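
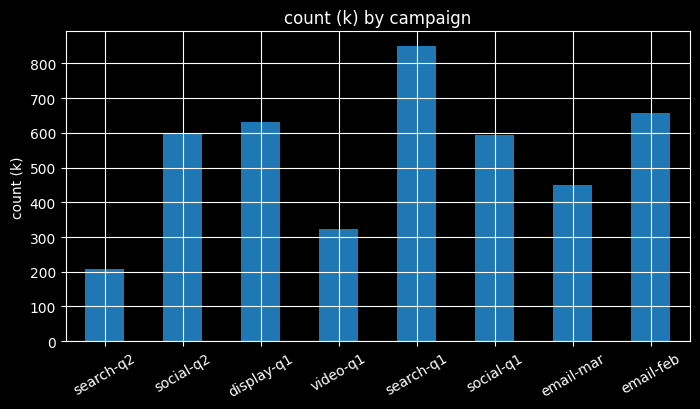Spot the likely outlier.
search-q2 ≈ 200; the rest sit between ≈ 300 and ≈ 800.

search-q2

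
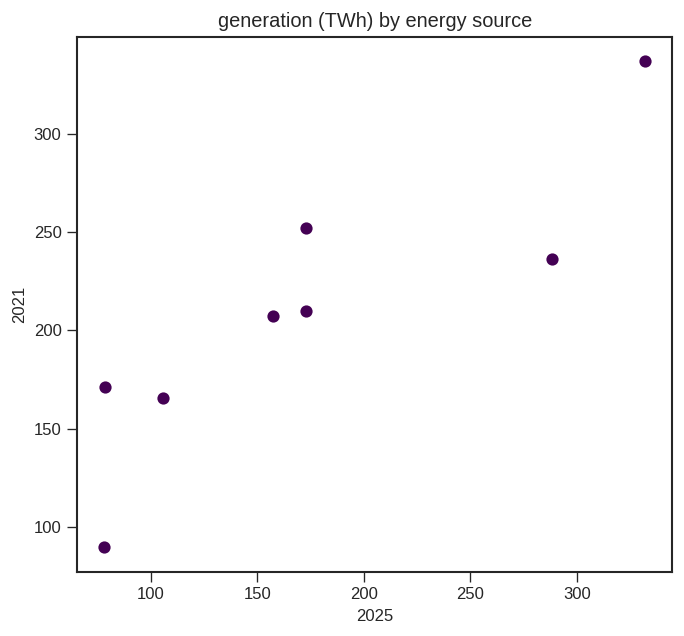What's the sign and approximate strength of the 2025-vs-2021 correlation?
Points are positively correlated; strong (|r| ≈ 0.9).

positive, strong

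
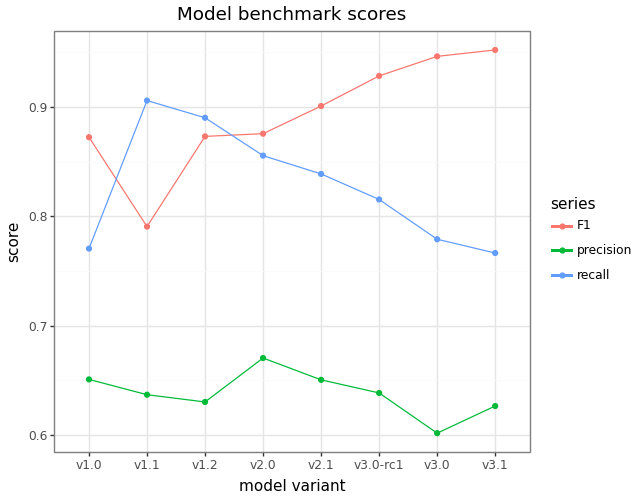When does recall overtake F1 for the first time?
v1.0: recall ≈ 0.75 vs F1 ≈ 0.85 (not yet); v1.1: recall ≈ 0.90 vs F1 ≈ 0.80 (first crossover).

v1.1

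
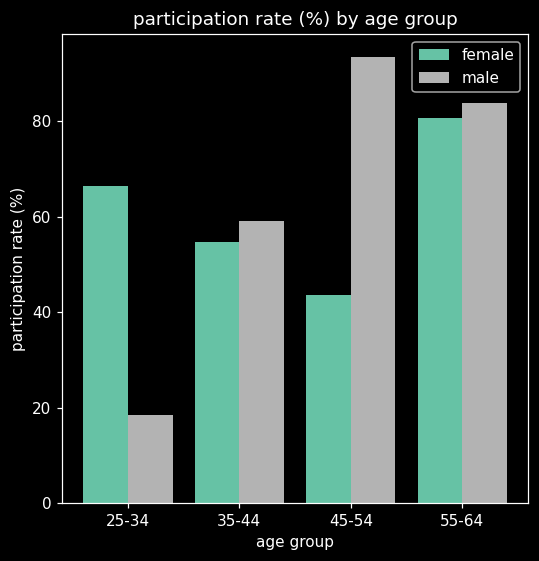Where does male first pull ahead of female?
25-34: male ≈ 20 vs female ≈ 70 (not yet); 35-44: male ≈ 60 vs female ≈ 50 (first crossover).

35-44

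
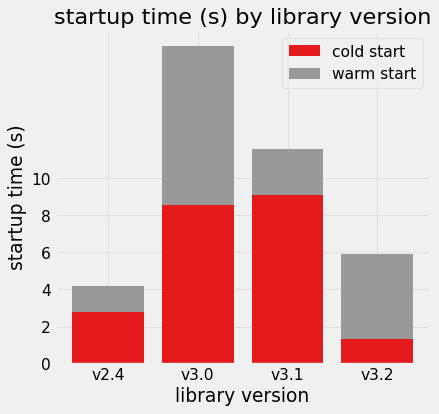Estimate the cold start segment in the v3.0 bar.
cold start top ≈ 8, bottom ≈ 0; segment ≈ 8.

≈ 8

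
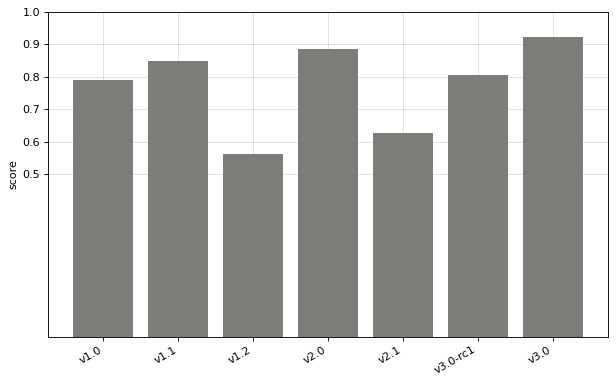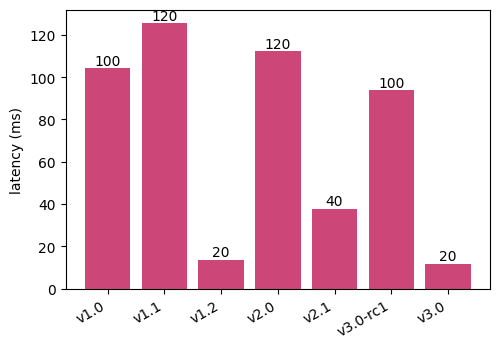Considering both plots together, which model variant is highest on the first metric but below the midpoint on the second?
Chart 2 median latency (ms) ≈ 100; below-median model variants: v1.2, v2.1, v3.0. Among those, v3.0 has the highest score (≈ 0.9).

v3.0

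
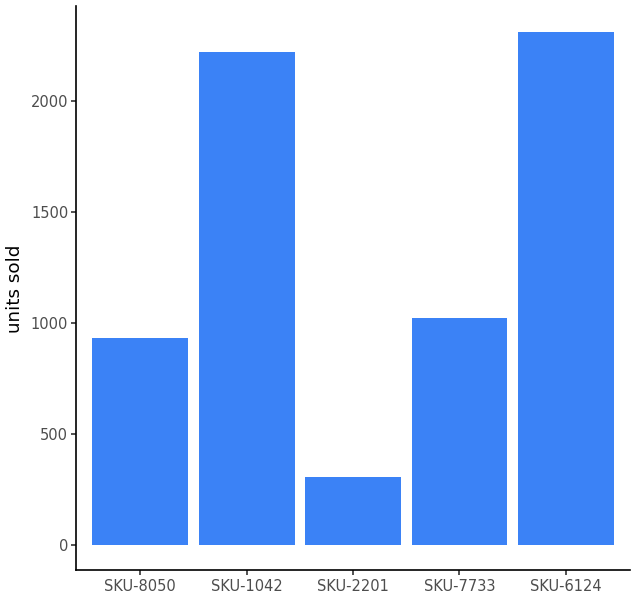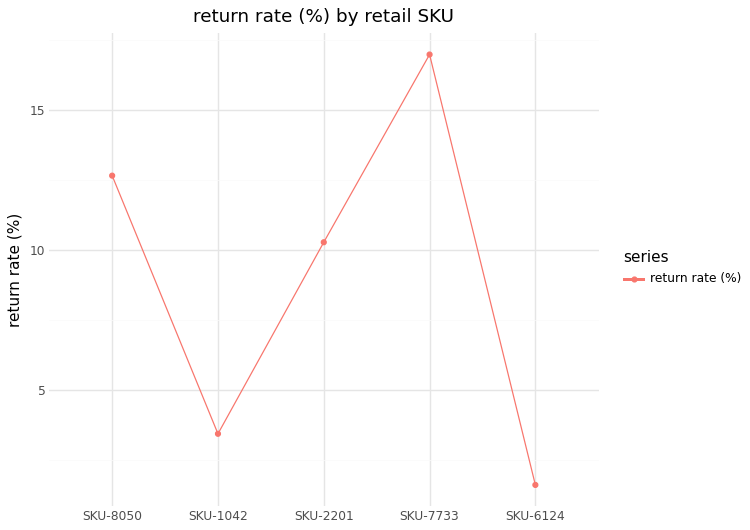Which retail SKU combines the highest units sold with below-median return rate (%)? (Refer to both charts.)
Chart 2 median return rate (%) ≈ 10; below-median retail SKUs: SKU-1042, SKU-6124. Among those, SKU-6124 has the highest units sold (≈ 2500).

SKU-6124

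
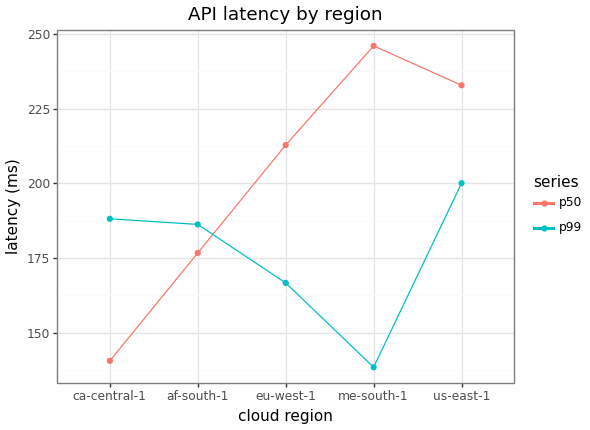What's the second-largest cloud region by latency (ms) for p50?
Top 3 for p50: me-south-1 ≈ 250, us-east-1 ≈ 230, eu-west-1 ≈ 210.

us-east-1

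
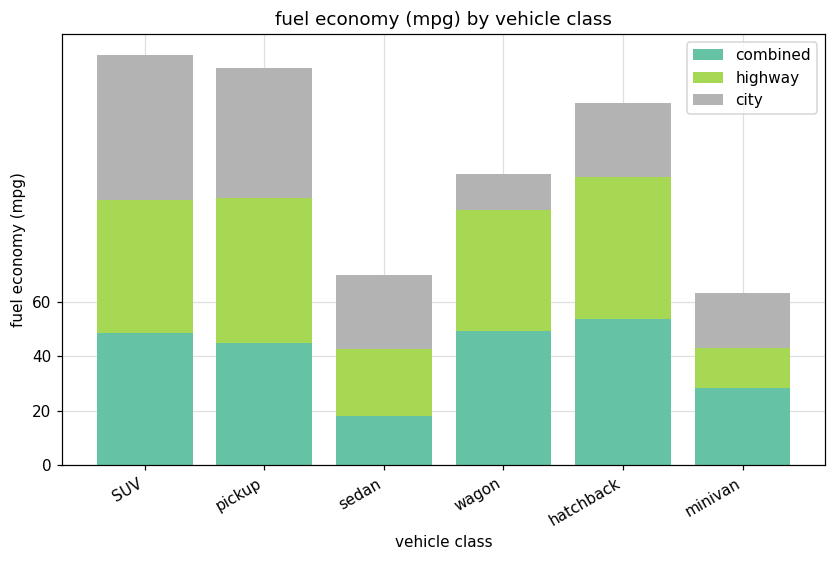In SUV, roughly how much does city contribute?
city top ≈ 160, bottom ≈ 100; segment ≈ 60.

≈ 60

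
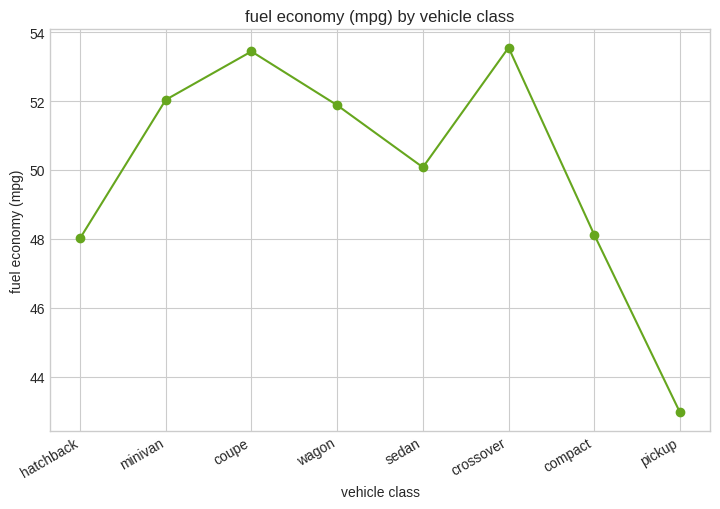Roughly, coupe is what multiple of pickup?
≈ 1.23×

coupe ≈ 53, pickup ≈ 43; 53/43 ≈ 1.23.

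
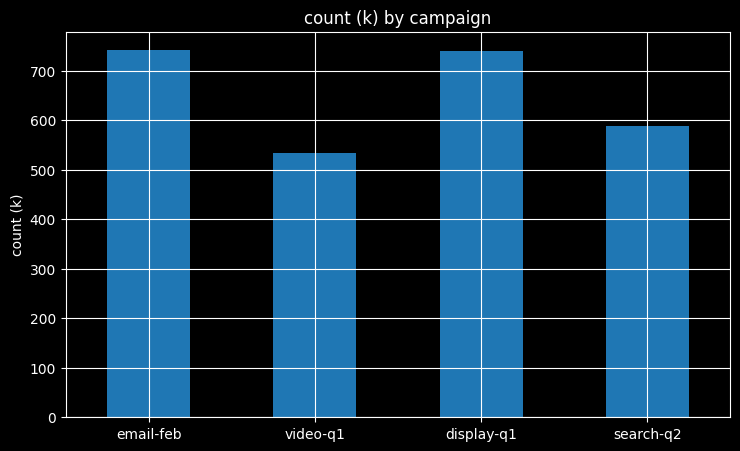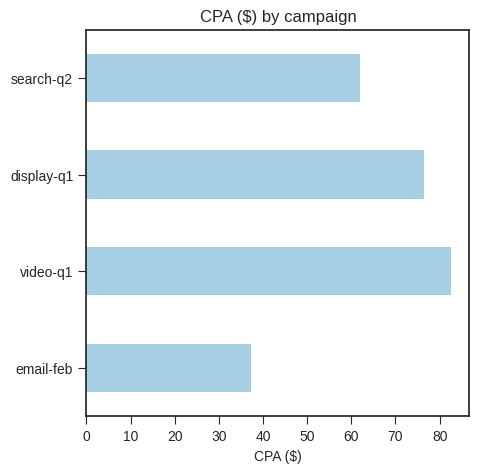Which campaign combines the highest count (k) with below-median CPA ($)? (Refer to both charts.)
email-feb

Chart 2 median CPA ($) ≈ 70; below-median campaigns: email-feb, search-q2. Among those, email-feb has the highest count (k) (≈ 700).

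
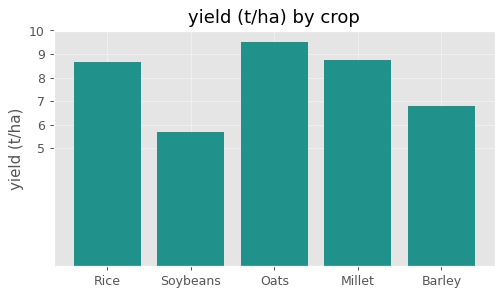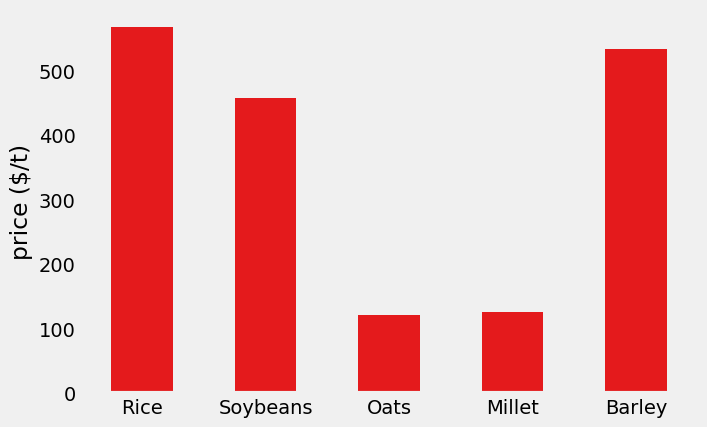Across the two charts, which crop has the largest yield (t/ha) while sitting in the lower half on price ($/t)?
Oats

Chart 2 median price ($/t) ≈ 500; below-median crops: Oats, Millet. Among those, Oats has the highest yield (t/ha) (≈ 10).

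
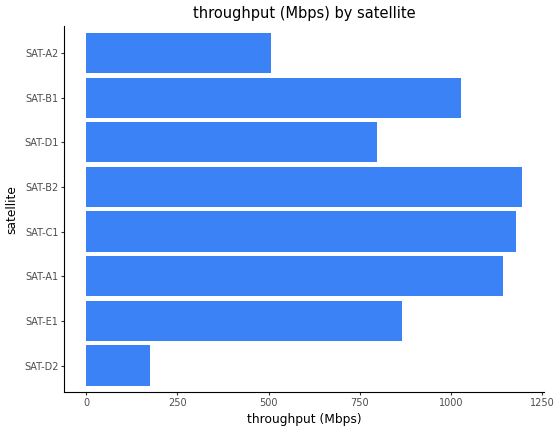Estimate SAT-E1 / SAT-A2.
SAT-E1 ≈ 900, SAT-A2 ≈ 500; 900/500 ≈ 1.8.

≈ 1.8×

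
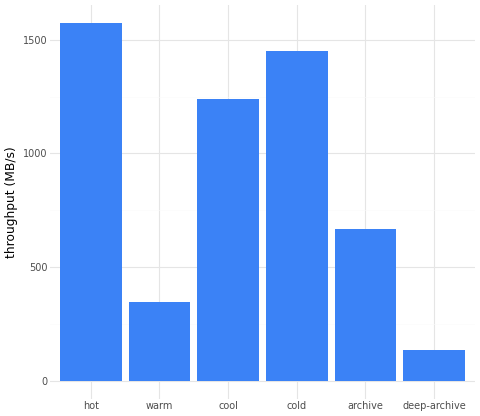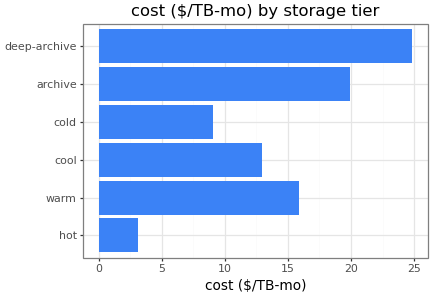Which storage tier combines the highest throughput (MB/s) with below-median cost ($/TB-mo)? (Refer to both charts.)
Chart 2 median cost ($/TB-mo) ≈ 15; below-median storage tiers: hot, cool, cold. Among those, hot has the highest throughput (MB/s) (≈ 1600).

hot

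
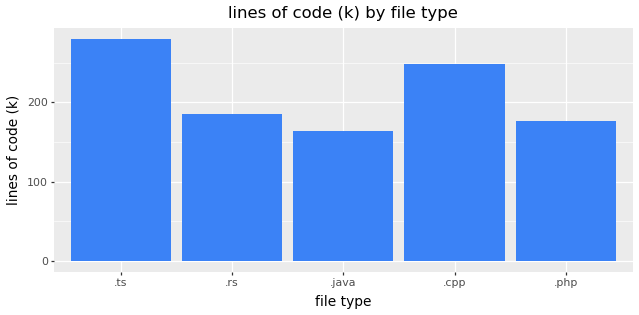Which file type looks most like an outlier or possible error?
.ts ≈ 275; the rest sit between ≈ 175 and ≈ 250.

.ts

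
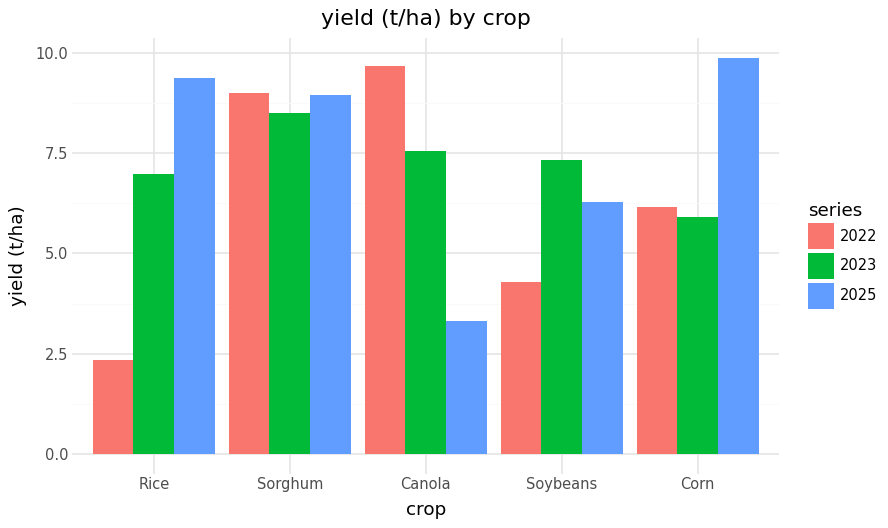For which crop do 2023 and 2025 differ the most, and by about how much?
Canola: 2023 ≈ 8, 2025 ≈ 3 → gap ≈ 5. Next-largest (Corn) is only ≈ 4.

Canola, ≈ 5 t/ha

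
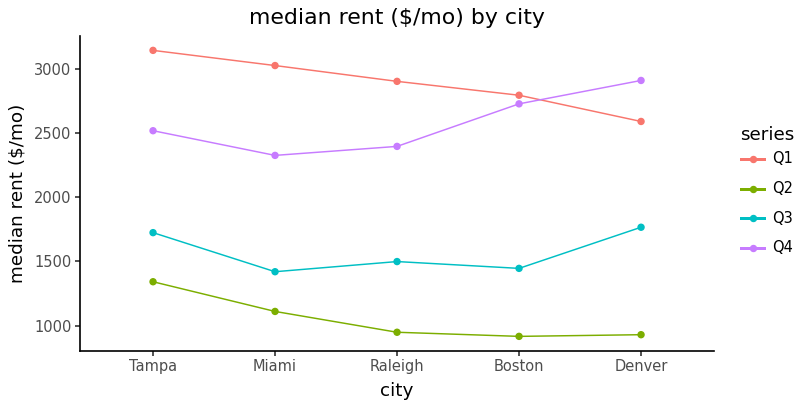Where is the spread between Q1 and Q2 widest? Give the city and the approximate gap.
Raleigh, ≈ 2000 $/mo

Raleigh: Q1 ≈ 3000, Q2 ≈ 1000 → gap ≈ 2000. Next-largest (Miami) is only ≈ 1800.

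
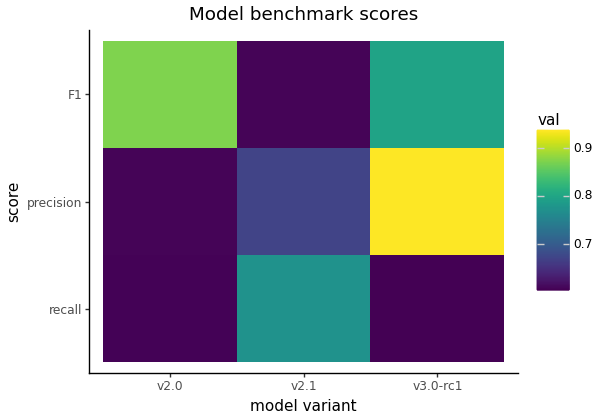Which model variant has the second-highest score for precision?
v2.1

Top 3 for precision: v3.0-rc1 ≈ 0.95, v2.1 ≈ 0.65, v2.0 ≈ 0.60.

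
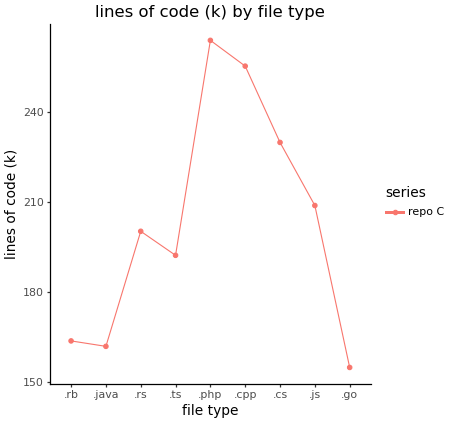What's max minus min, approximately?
Max .php ≈ 260, min .go ≈ 150; range ≈ 110.

≈ 110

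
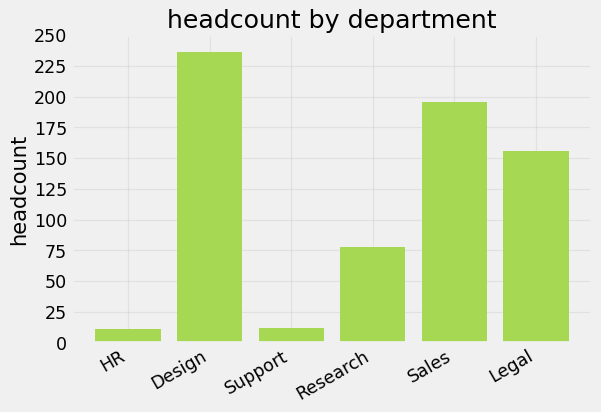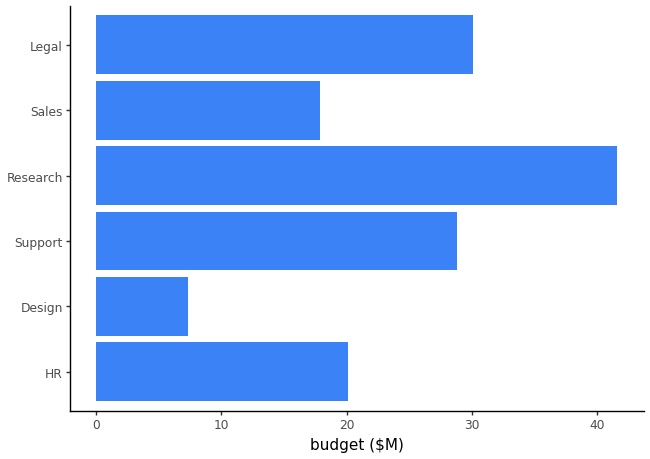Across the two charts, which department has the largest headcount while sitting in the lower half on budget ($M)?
Design

Chart 2 median budget ($M) ≈ 25; below-median departments: HR, Design, Sales. Among those, Design has the highest headcount (≈ 225).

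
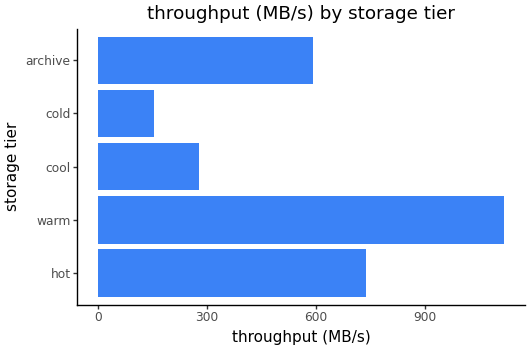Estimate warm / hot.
≈ 1.57×

warm ≈ 1100, hot ≈ 700; 1100/700 ≈ 1.57.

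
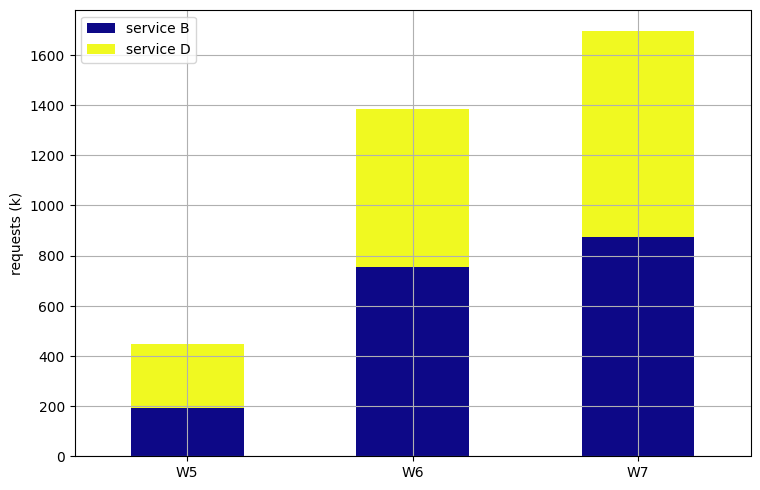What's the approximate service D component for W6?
≈ 600

service D top ≈ 1400, bottom ≈ 800; segment ≈ 600.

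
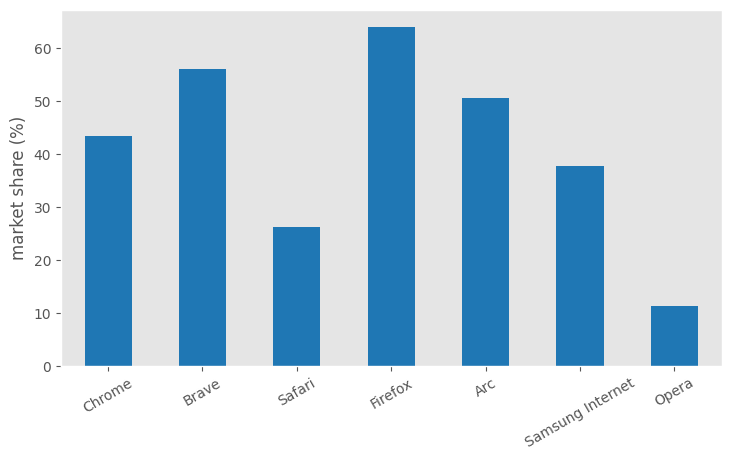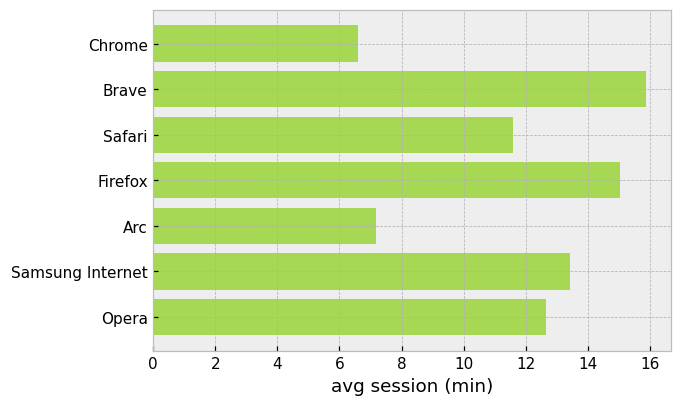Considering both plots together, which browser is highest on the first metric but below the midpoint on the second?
Chart 2 median avg session (min) ≈ 12; below-median browsers: Chrome, Safari, Arc. Among those, Arc has the highest market share (%) (≈ 50).

Arc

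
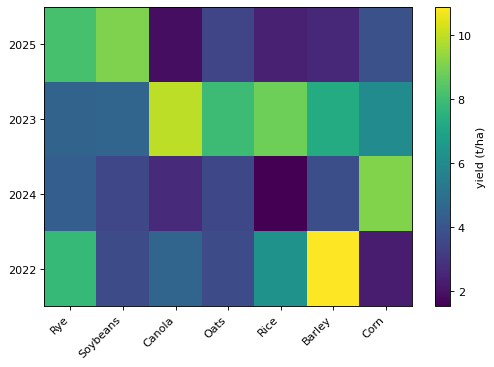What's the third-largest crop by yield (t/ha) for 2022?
Top 4 for 2022: Barley ≈ 11, Rye ≈ 8, Rice ≈ 6, Canola ≈ 5.

Rice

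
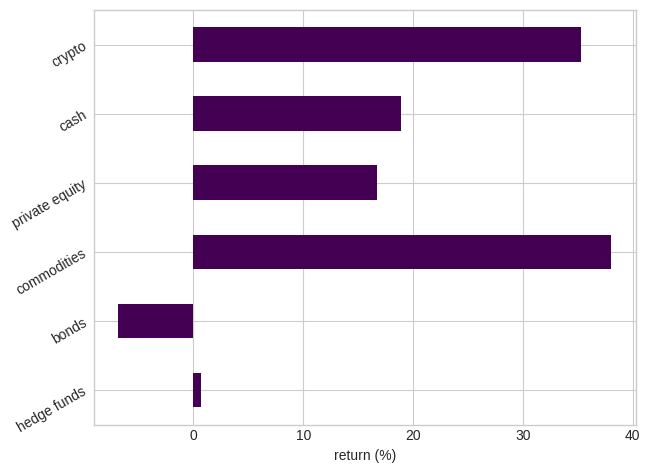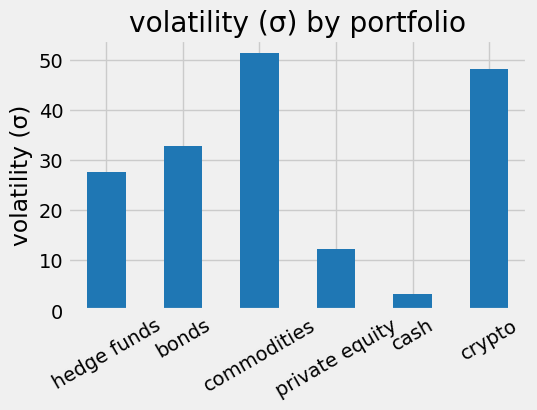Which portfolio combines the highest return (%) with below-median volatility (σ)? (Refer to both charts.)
Chart 2 median volatility (σ) ≈ 30; below-median portfolios: hedge funds, private equity, cash. Among those, cash has the highest return (%) (≈ 20).

cash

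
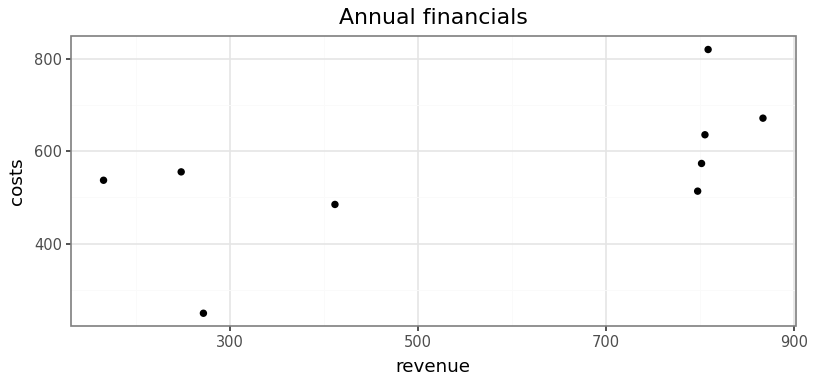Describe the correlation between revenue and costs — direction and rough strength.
Points are positively correlated; moderate (|r| ≈ 0.6).

positive, moderate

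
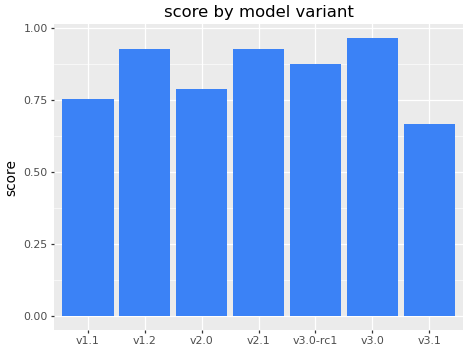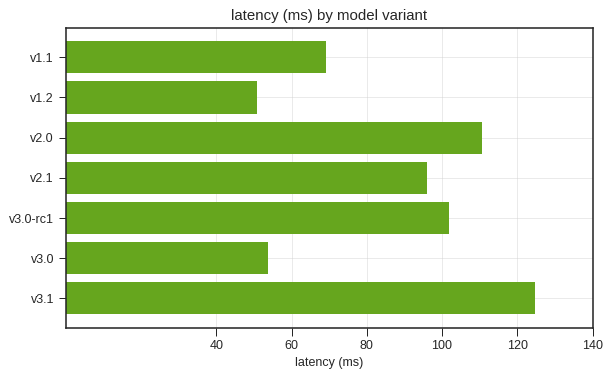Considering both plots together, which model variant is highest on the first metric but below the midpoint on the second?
v3.0

Chart 2 median latency (ms) ≈ 100; below-median model variants: v1.1, v1.2, v3.0. Among those, v3.0 has the highest score (≈ 1).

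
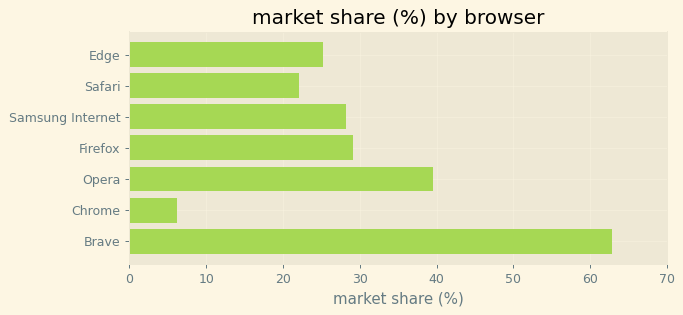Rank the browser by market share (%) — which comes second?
Opera

Top 3: Brave ≈ 60, Opera ≈ 40, Firefox ≈ 30.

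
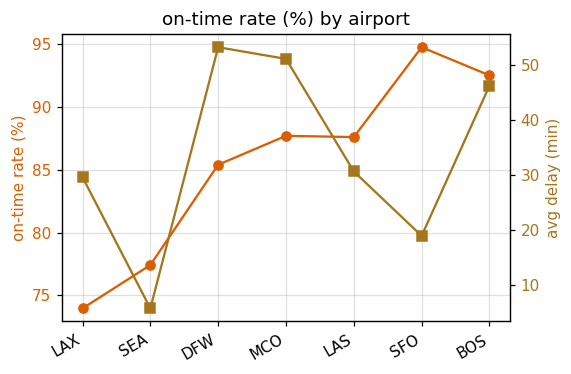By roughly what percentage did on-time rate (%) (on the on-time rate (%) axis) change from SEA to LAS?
SEA ≈ 78, LAS ≈ 88; (88 − 78) / 78 ≈ +12.8%.

≈ +12.8%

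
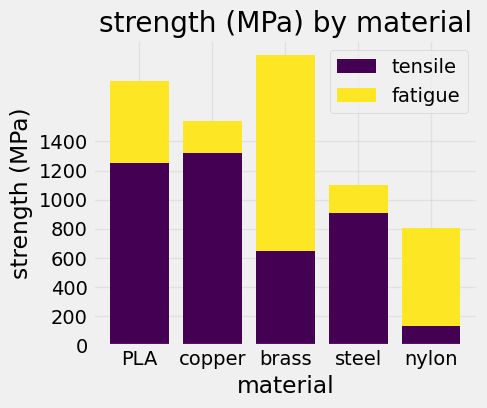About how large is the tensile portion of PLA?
≈ 1200

tensile top ≈ 1200, bottom ≈ 0; segment ≈ 1200.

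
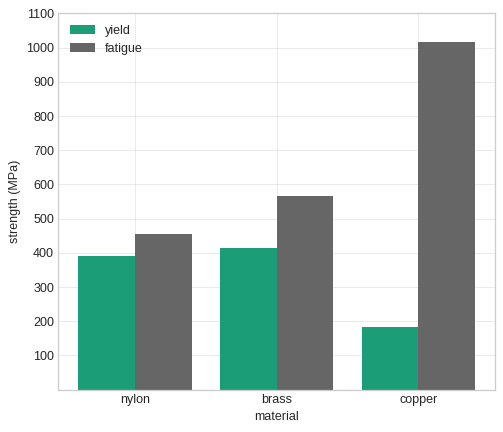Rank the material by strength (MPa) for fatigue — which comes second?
Top 3 for fatigue: copper ≈ 1000, brass ≈ 600, nylon ≈ 500.

brass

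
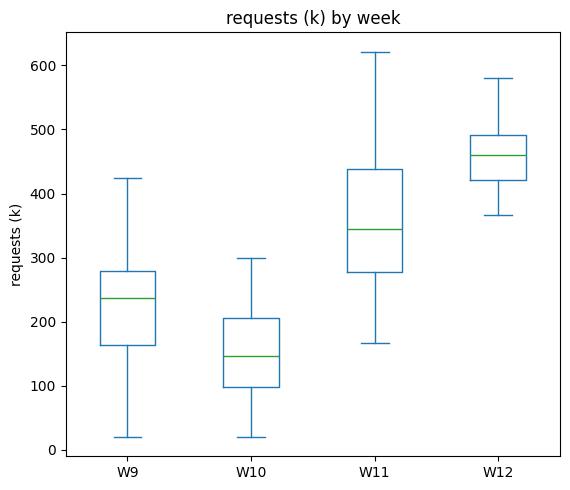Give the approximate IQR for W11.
Q3 ≈ 450, Q1 ≈ 300; IQR ≈ 150.

≈ 150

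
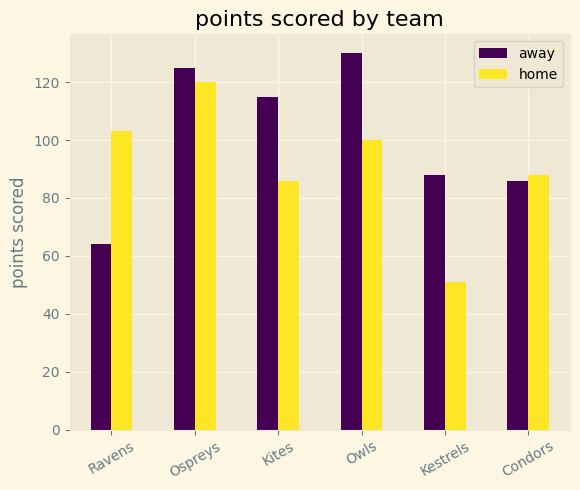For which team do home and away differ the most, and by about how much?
Ravens, ≈ 40

Ravens: home ≈ 100, away ≈ 60 → gap ≈ 40. Next-largest (Kestrels) is only ≈ 20.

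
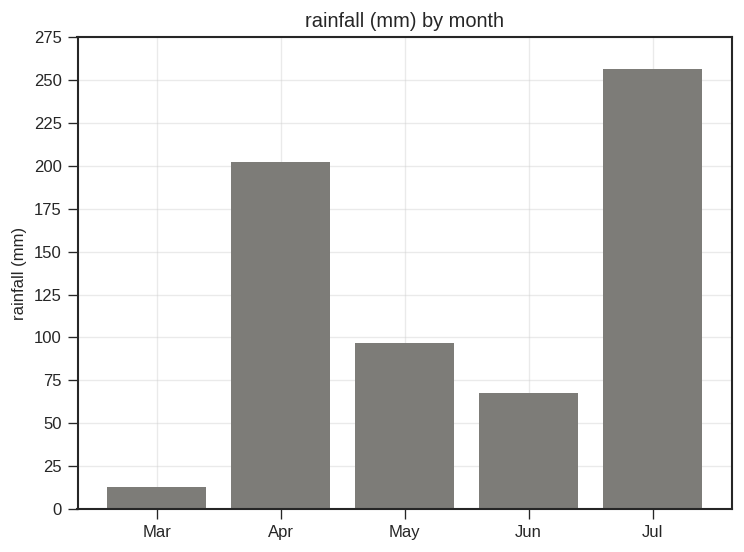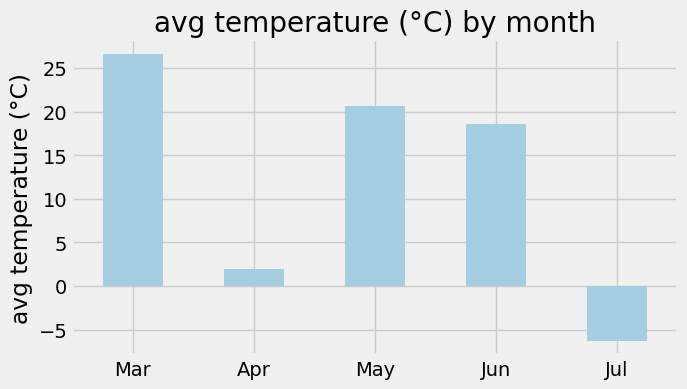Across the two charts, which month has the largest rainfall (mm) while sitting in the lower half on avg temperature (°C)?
Jul

Chart 2 median avg temperature (°C) ≈ 20; below-median months: Apr, Jul. Among those, Jul has the highest rainfall (mm) (≈ 250).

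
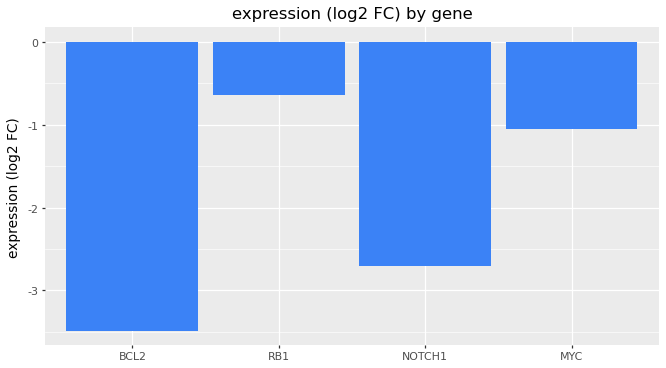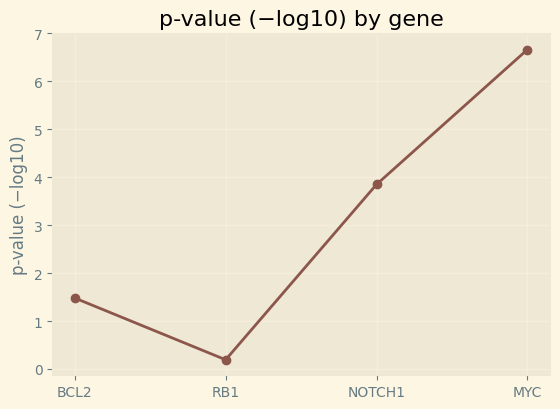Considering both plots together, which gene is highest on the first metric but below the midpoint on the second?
RB1

Chart 2 median p-value (−log10) ≈ 3; below-median genes: BCL2, RB1. Among those, RB1 has the highest expression (log2 FC) (≈ -1).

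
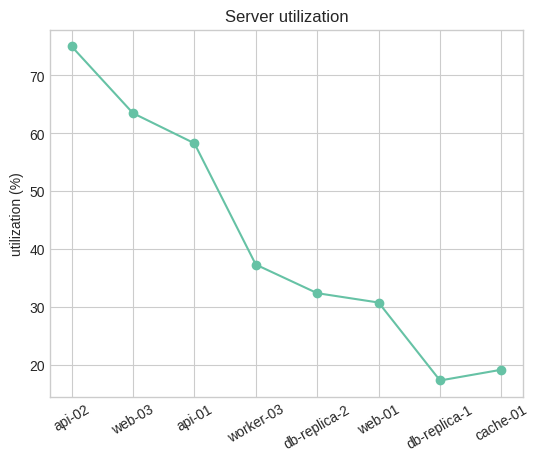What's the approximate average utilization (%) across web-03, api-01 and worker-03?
(65 + 60 + 35) / 3 ≈ 53.

≈ 53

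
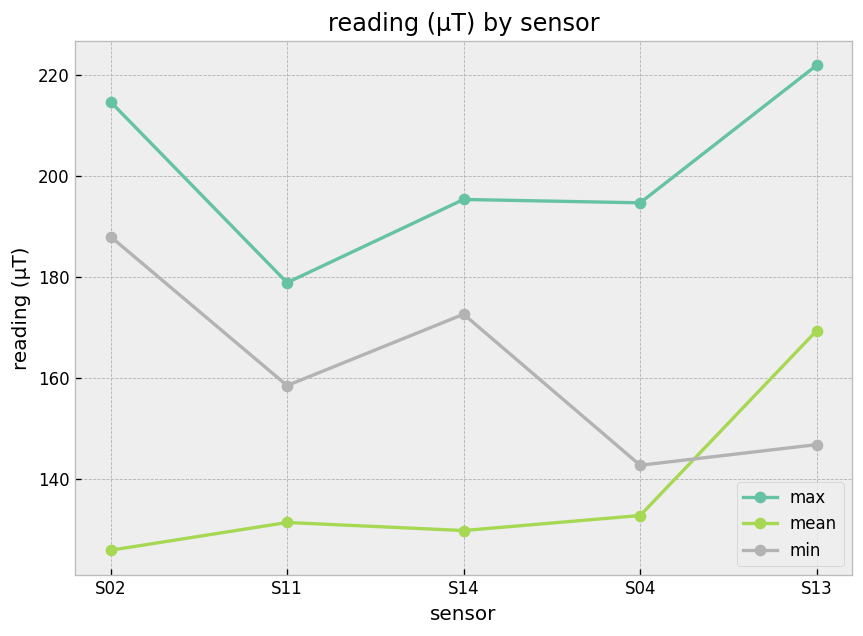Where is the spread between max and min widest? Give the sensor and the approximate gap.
S13, ≈ 70 µT

S13: max ≈ 220, min ≈ 150 → gap ≈ 70. Next-largest (S04) is only ≈ 50.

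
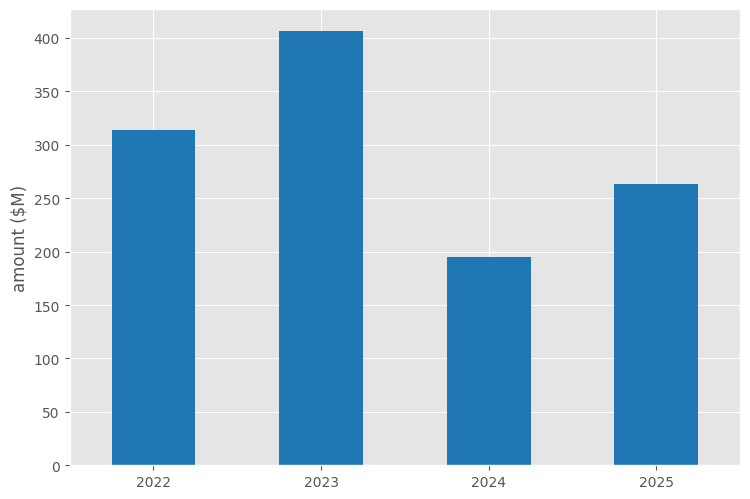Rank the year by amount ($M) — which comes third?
Top 4: 2023 ≈ 400, 2022 ≈ 300, 2025 ≈ 250, 2024 ≈ 200.

2025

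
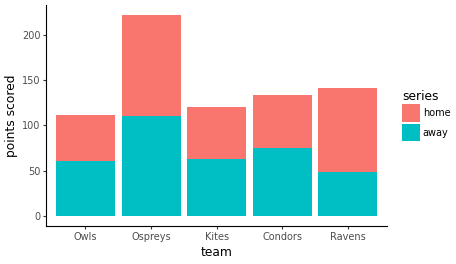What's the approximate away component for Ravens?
≈ 40

away top ≈ 40, bottom ≈ 0; segment ≈ 40.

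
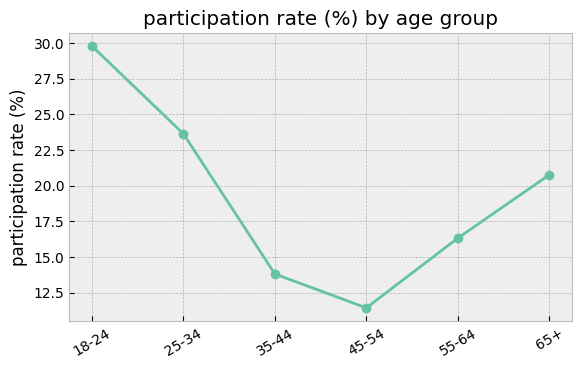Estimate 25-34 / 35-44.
25-34 ≈ 24, 35-44 ≈ 14; 24/14 ≈ 1.71.

≈ 1.71×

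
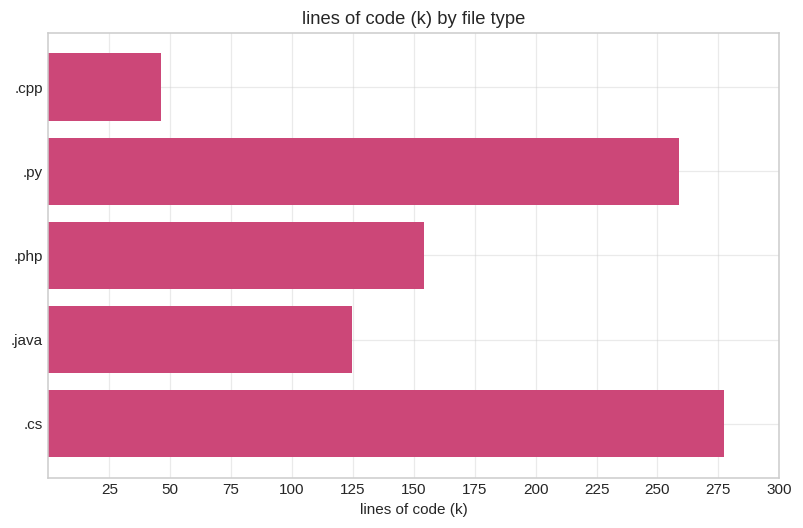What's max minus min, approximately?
Max .cs ≈ 275, min .cpp ≈ 50; range ≈ 225.

≈ 225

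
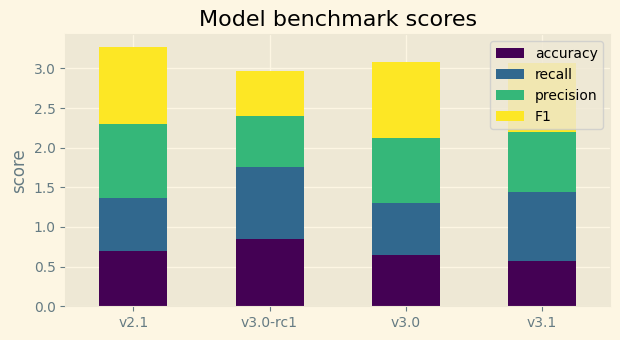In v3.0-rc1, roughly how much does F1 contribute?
≈ 0.5

F1 top ≈ 3.0, bottom ≈ 2.5; segment ≈ 0.5.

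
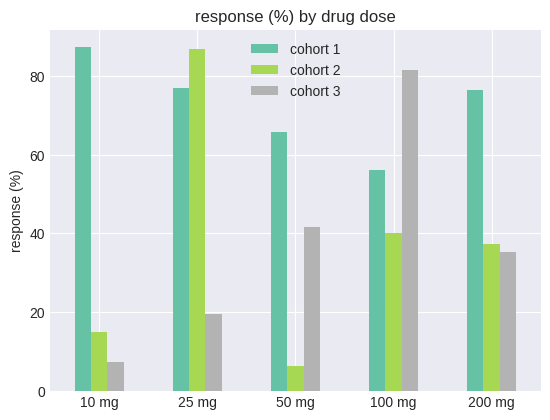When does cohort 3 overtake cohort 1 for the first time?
50 mg: cohort 3 ≈ 40 vs cohort 1 ≈ 70 (not yet); 100 mg: cohort 3 ≈ 80 vs cohort 1 ≈ 60 (first crossover).

100 mg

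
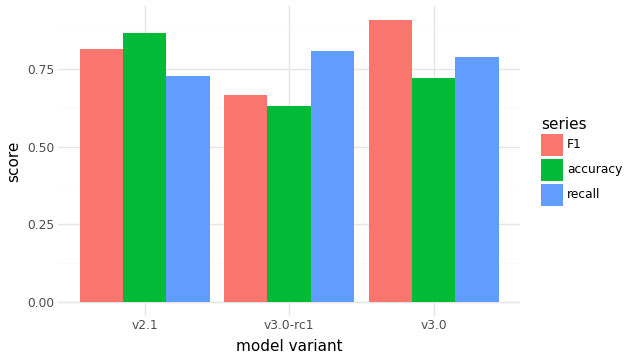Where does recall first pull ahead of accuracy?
v3.0-rc1

v2.1: recall ≈ 0.7 vs accuracy ≈ 0.9 (not yet); v3.0-rc1: recall ≈ 0.8 vs accuracy ≈ 0.6 (first crossover).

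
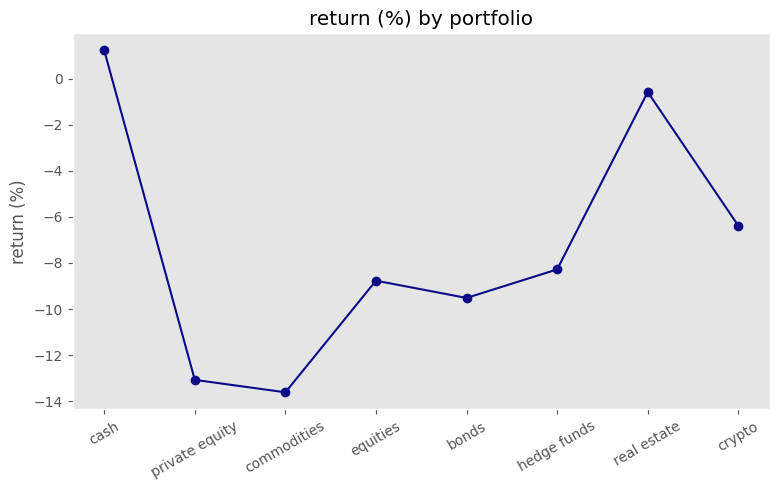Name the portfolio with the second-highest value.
real estate

Top 3: cash ≈ 2, real estate ≈ 0, crypto ≈ -6.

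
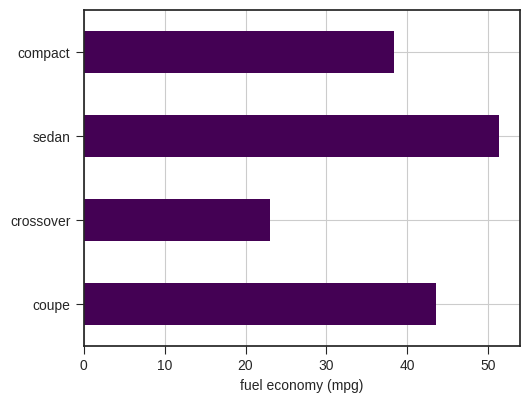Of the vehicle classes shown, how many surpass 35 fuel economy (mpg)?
3

Above 35: coupe, sedan, compact.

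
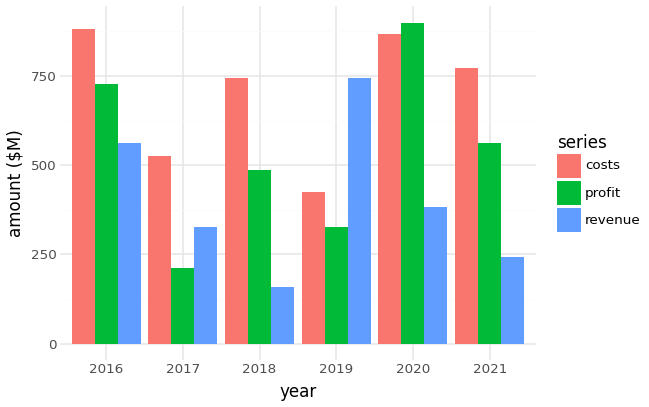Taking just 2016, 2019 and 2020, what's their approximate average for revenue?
(600 + 700 + 400) / 3 ≈ 567.

≈ 567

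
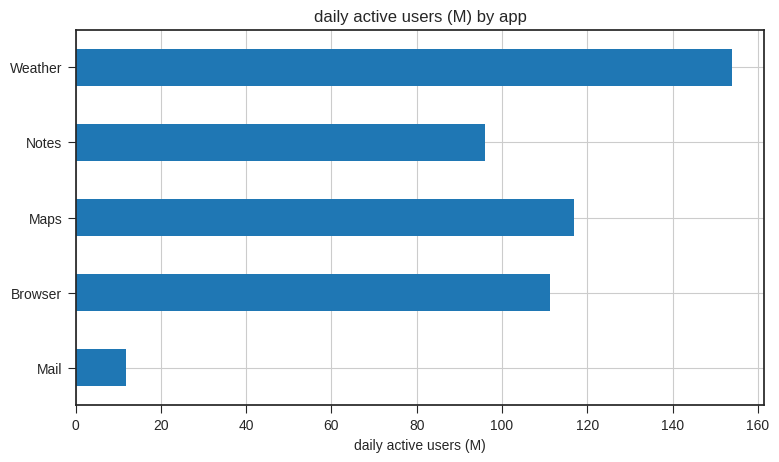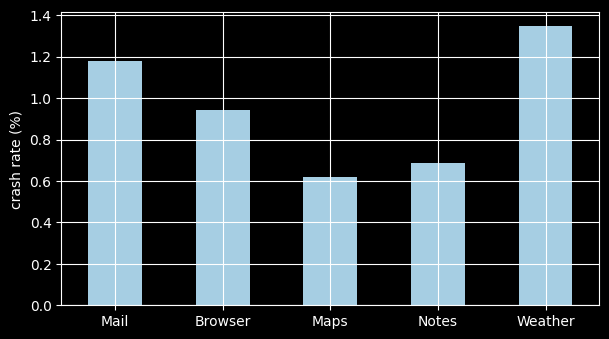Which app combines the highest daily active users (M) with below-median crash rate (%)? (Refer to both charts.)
Maps

Chart 2 median crash rate (%) ≈ 1; below-median apps: Maps, Notes. Among those, Maps has the highest daily active users (M) (≈ 120).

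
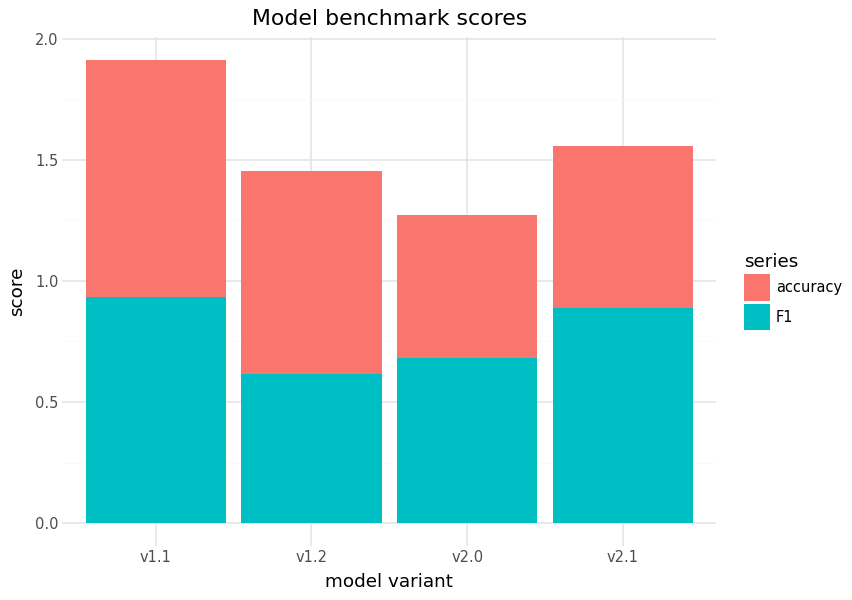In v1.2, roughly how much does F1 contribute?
F1 top ≈ 0.6, bottom ≈ 0.0; segment ≈ 0.6.

≈ 0.6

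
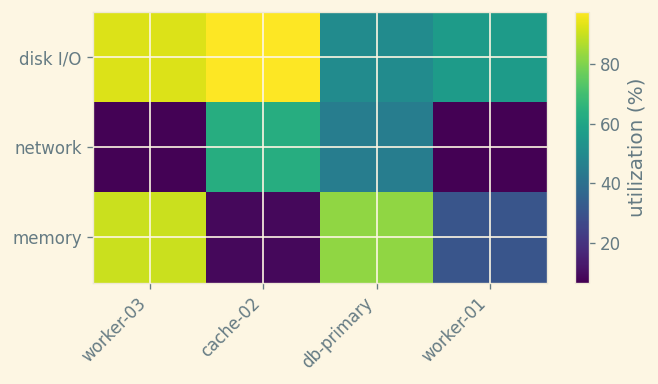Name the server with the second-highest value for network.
Top 3 for network: cache-02 ≈ 60, db-primary ≈ 50, worker-03 ≈ 10.

db-primary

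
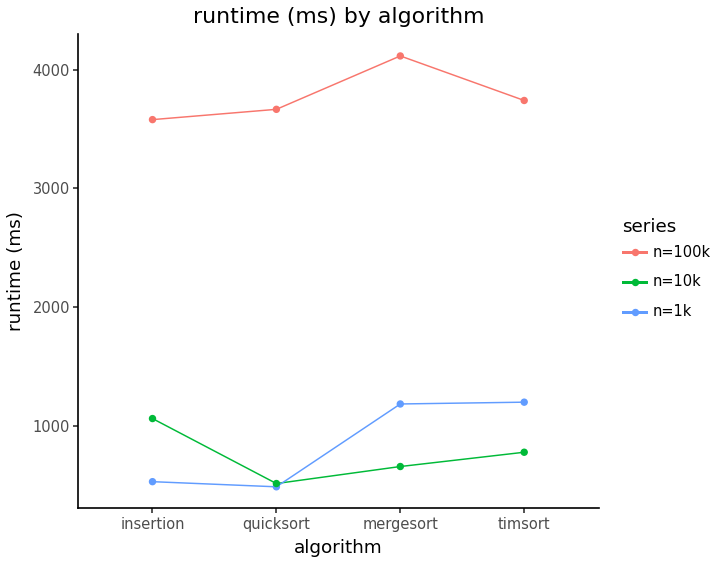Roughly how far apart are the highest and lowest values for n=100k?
≈ 500

Max mergesort ≈ 4000, min insertion ≈ 3500; range ≈ 500.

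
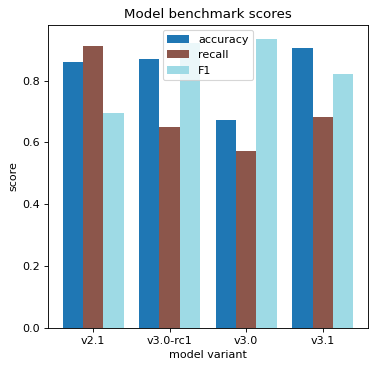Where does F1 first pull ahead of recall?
v3.0-rc1

v2.1: F1 ≈ 0.7 vs recall ≈ 0.9 (not yet); v3.0-rc1: F1 ≈ 0.9 vs recall ≈ 0.7 (first crossover).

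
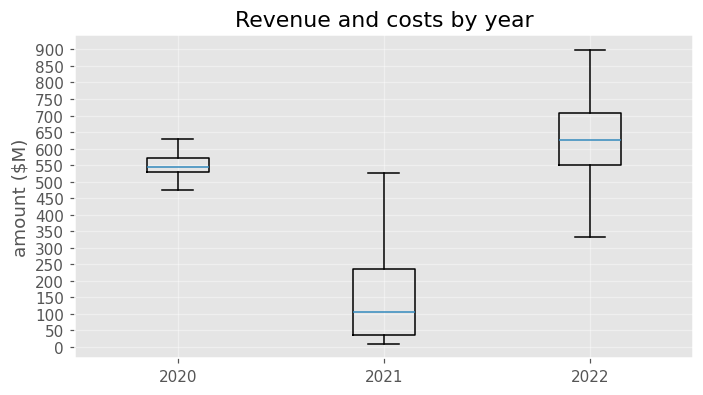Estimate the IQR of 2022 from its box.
≈ 150

Q3 ≈ 700, Q1 ≈ 550; IQR ≈ 150.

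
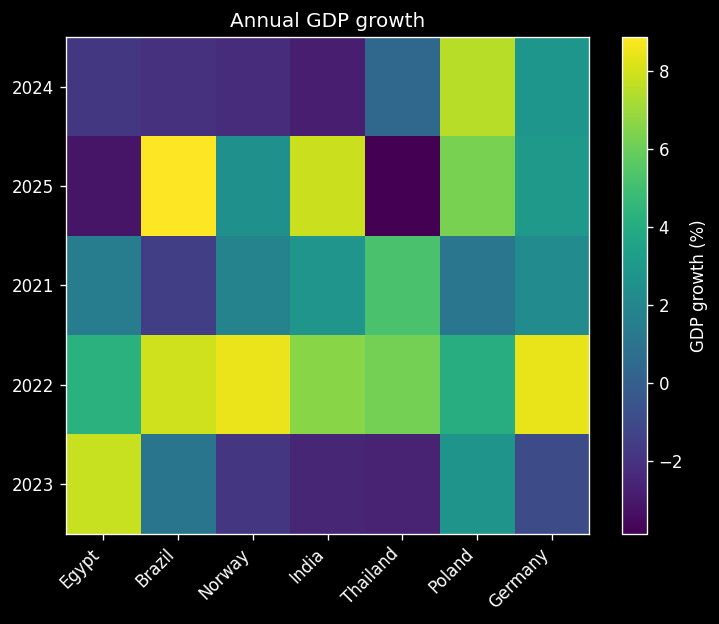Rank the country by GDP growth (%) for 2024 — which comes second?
Germany

Top 3 for 2024: Poland ≈ 8, Germany ≈ 2, Thailand ≈ 0.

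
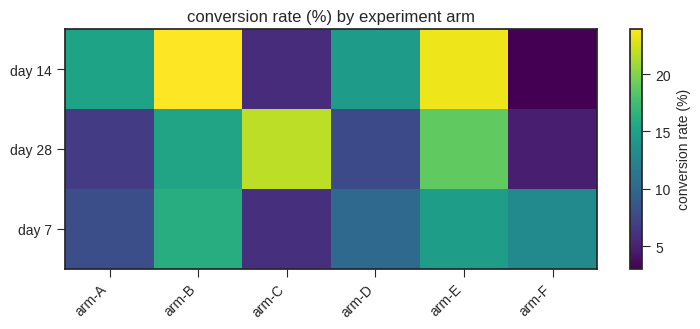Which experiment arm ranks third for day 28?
Top 4 for day 28: arm-C ≈ 22, arm-E ≈ 18, arm-B ≈ 16, arm-D ≈ 8.

arm-B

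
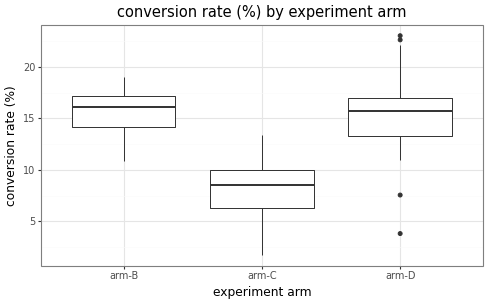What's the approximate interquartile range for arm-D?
≈ 4

Q3 ≈ 17, Q1 ≈ 13; IQR ≈ 4.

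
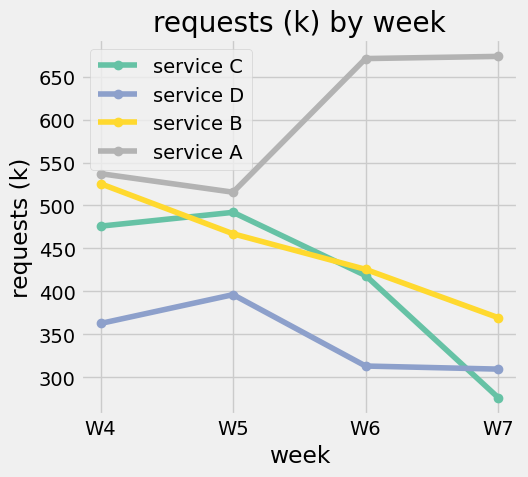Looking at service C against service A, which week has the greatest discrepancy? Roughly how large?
W7, ≈ 350 k

W7: service C ≈ 300, service A ≈ 650 → gap ≈ 350. Next-largest (W6) is only ≈ 250.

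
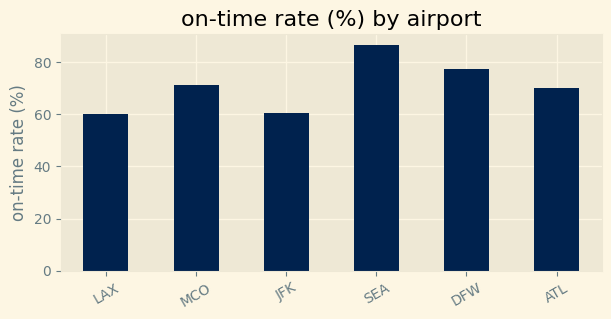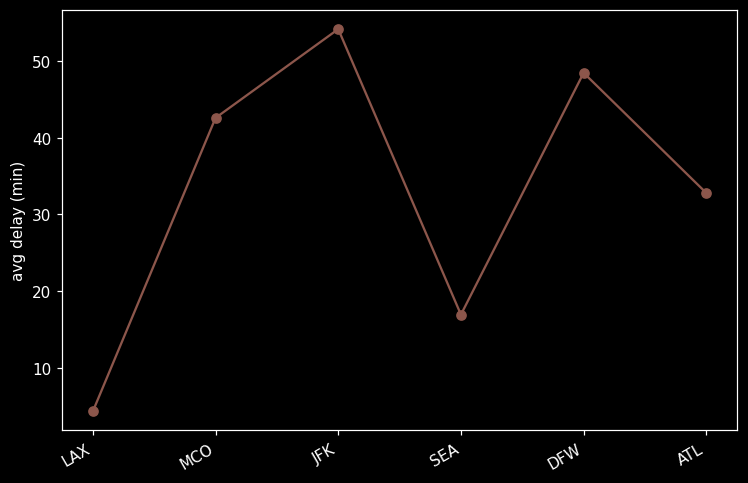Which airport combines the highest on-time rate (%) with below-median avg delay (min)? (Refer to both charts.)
SEA

Chart 2 median avg delay (min) ≈ 40; below-median airports: LAX, SEA, ATL. Among those, SEA has the highest on-time rate (%) (≈ 90).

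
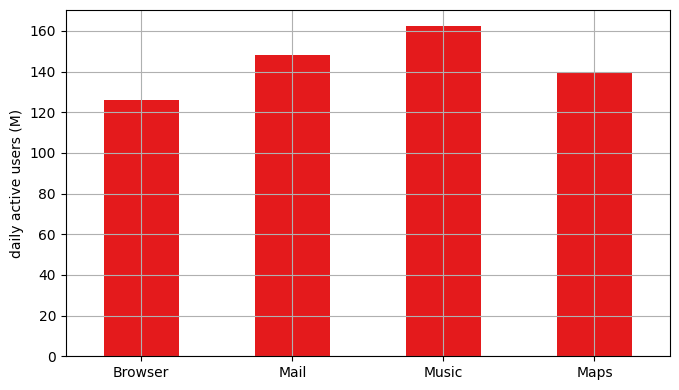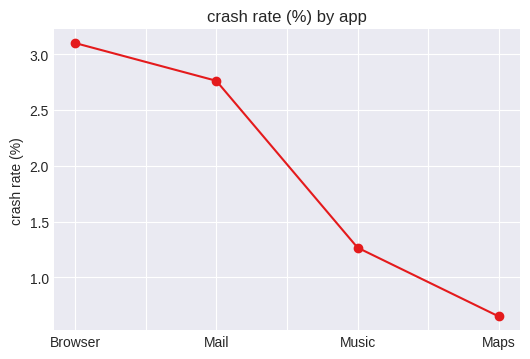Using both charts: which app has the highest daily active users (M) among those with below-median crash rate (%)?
Chart 2 median crash rate (%) ≈ 2; below-median apps: Music, Maps. Among those, Music has the highest daily active users (M) (≈ 160).

Music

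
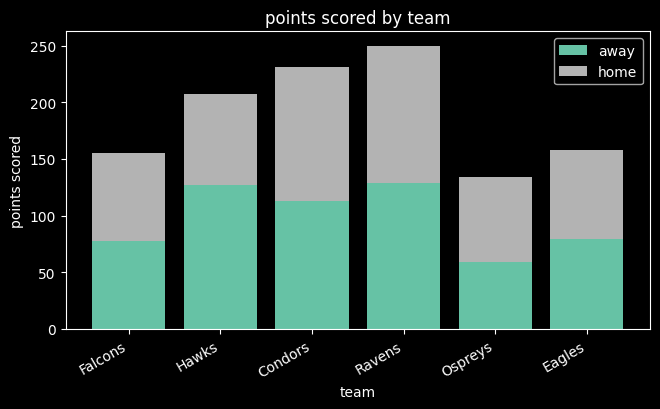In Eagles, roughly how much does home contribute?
≈ 75

home top ≈ 150, bottom ≈ 75; segment ≈ 75.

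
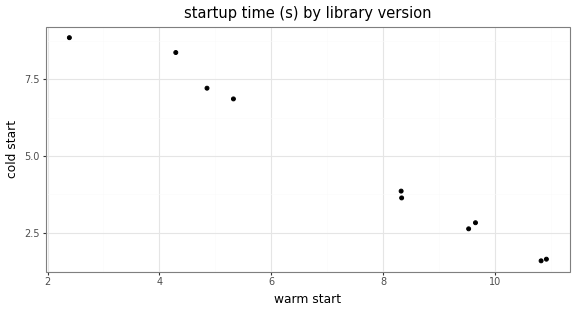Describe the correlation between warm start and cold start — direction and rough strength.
negative, strong

Points are negatively correlated; strong (|r| ≈ 1.0).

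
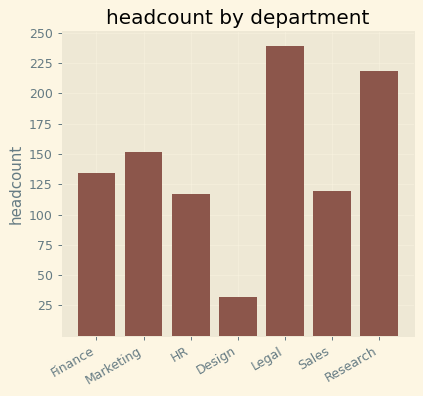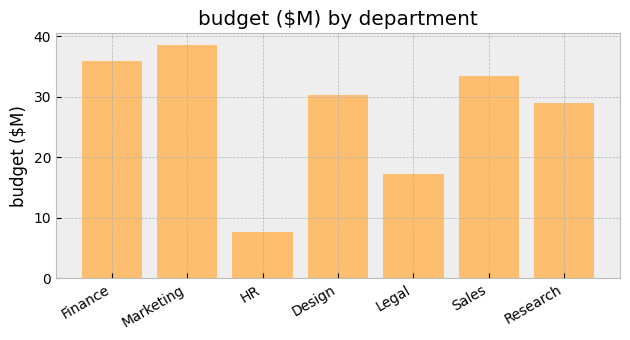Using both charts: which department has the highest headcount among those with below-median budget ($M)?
Legal

Chart 2 median budget ($M) ≈ 30; below-median departments: HR, Legal, Research. Among those, Legal has the highest headcount (≈ 250).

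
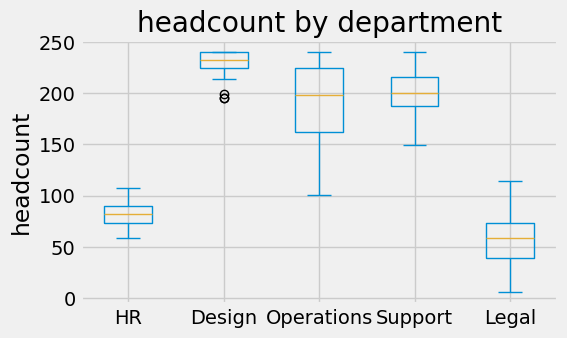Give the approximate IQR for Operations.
≈ 60

Q3 ≈ 220, Q1 ≈ 160; IQR ≈ 60.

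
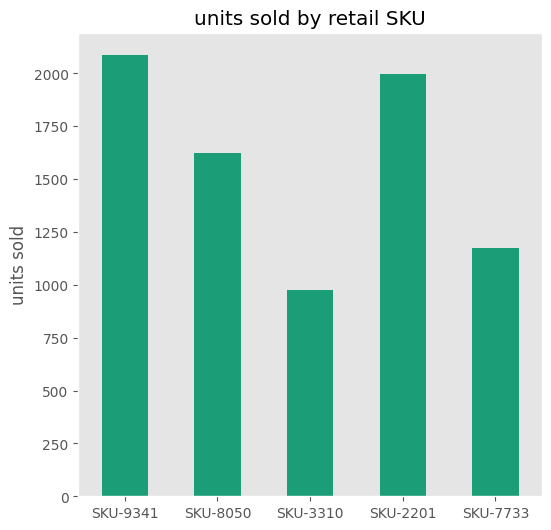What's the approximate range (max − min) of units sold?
≈ 1000

Max SKU-9341 ≈ 2000, min SKU-3310 ≈ 1000; range ≈ 1000.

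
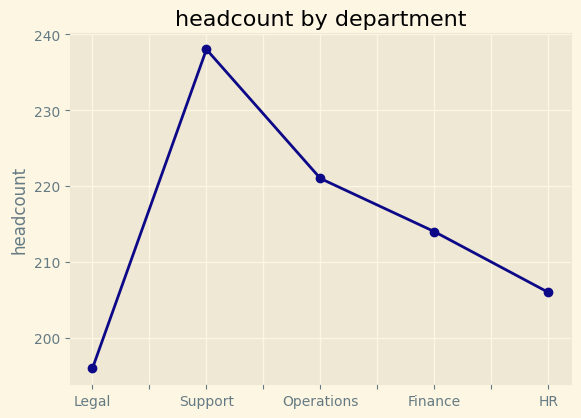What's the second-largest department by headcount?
Operations

Top 3: Support ≈ 240, Operations ≈ 220, Finance ≈ 215.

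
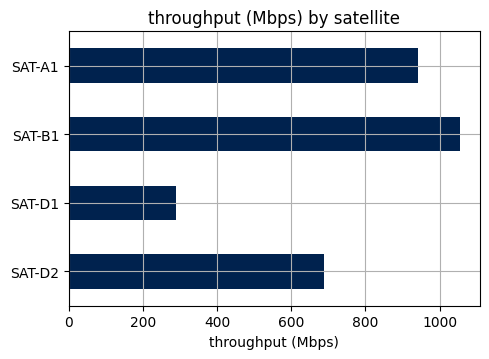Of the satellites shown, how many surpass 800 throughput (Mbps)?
Above 800: SAT-B1, SAT-A1.

2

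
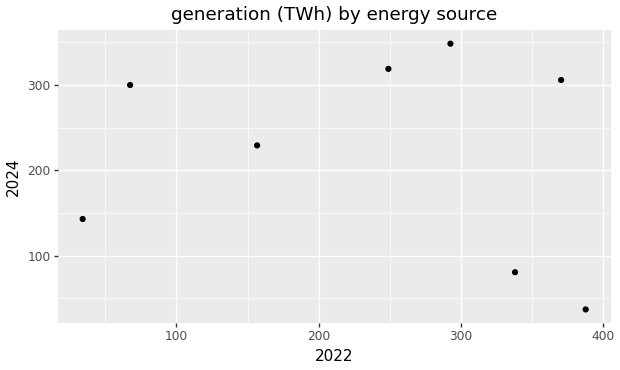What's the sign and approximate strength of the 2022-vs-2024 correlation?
no clear correlation

Points are roughly uncorrelated; weak (|r| ≈ 0.2).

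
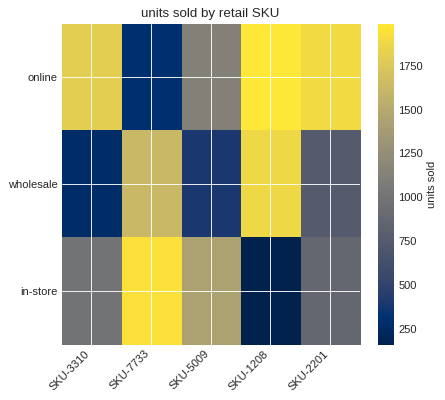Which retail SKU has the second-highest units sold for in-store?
Top 3 for in-store: SKU-7733 ≈ 2000, SKU-5009 ≈ 1400, SKU-3310 ≈ 1000.

SKU-5009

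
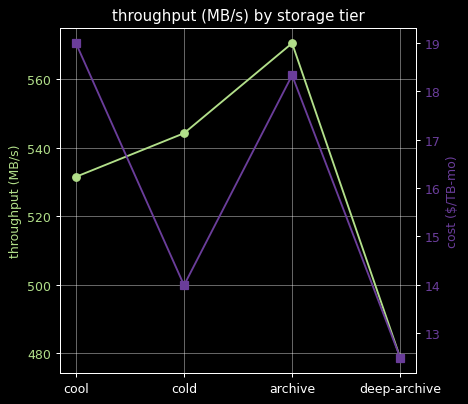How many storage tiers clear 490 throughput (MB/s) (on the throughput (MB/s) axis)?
3

Above 490: cool, cold, archive.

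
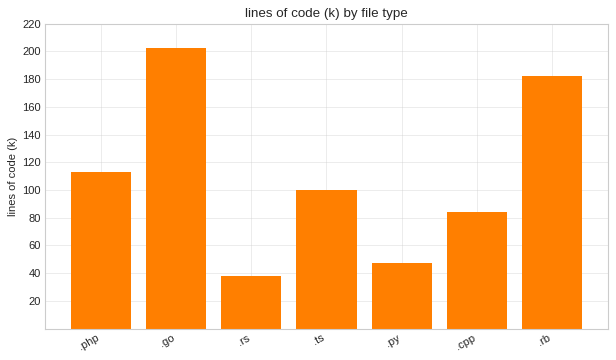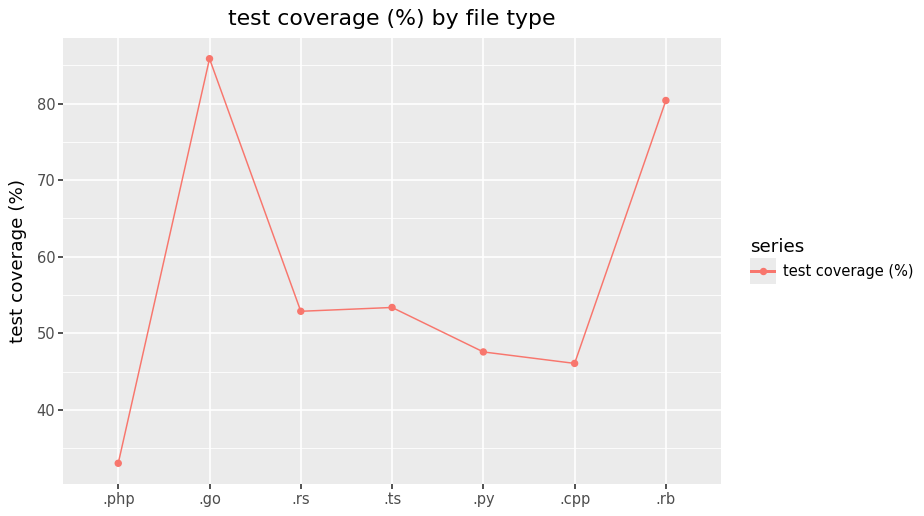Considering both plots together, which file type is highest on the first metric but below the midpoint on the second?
Chart 2 median test coverage (%) ≈ 50; below-median file types: .php, .py, .cpp. Among those, .php has the highest lines of code (k) (≈ 120).

.php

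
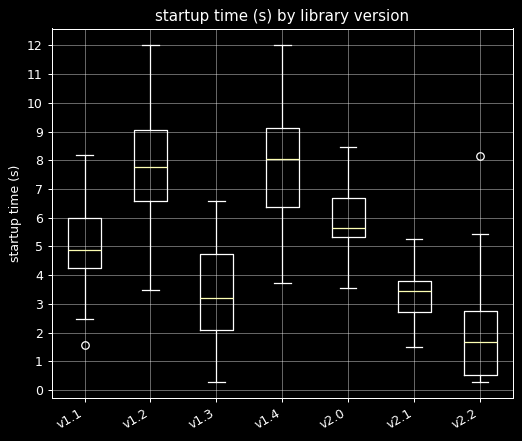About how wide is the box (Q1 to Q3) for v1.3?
Q3 ≈ 5, Q1 ≈ 2; IQR ≈ 3.

≈ 3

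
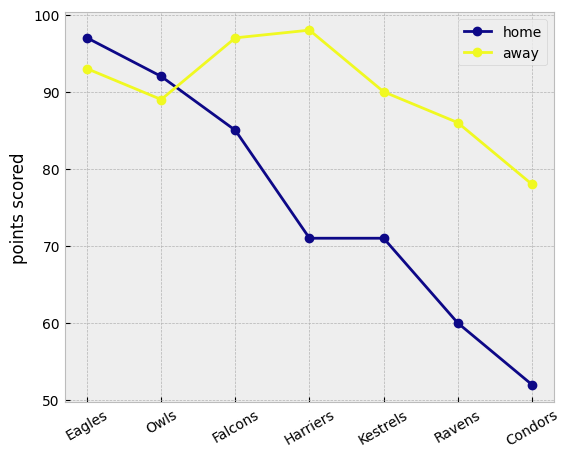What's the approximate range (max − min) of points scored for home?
≈ 45

Max Eagles ≈ 95, min Condors ≈ 50; range ≈ 45.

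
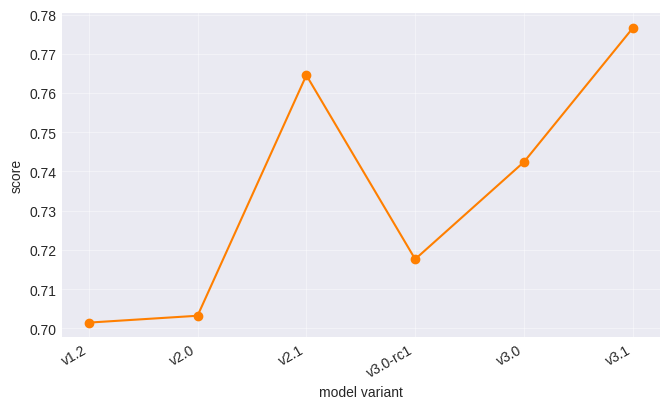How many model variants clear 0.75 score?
Above 0.75: v2.1, v3.1.

2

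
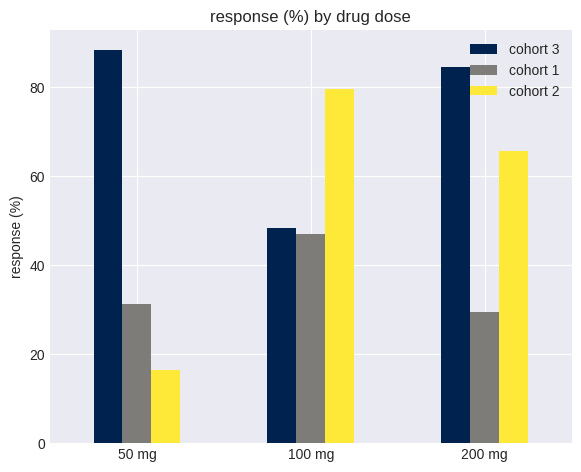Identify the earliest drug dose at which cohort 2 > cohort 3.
50 mg: cohort 2 ≈ 20 vs cohort 3 ≈ 90 (not yet); 100 mg: cohort 2 ≈ 80 vs cohort 3 ≈ 50 (first crossover).

100 mg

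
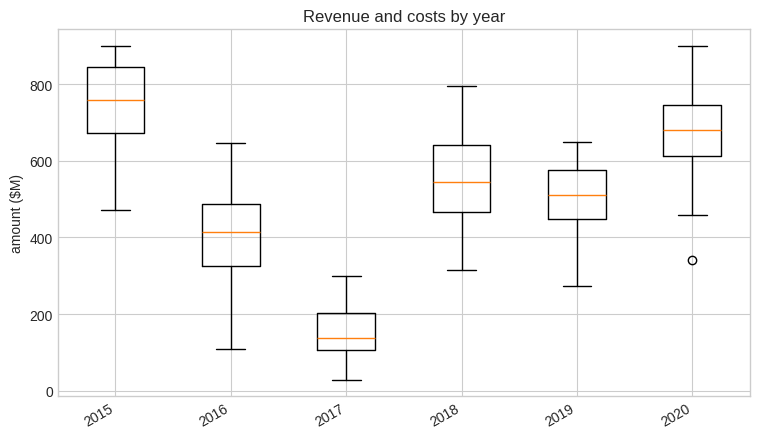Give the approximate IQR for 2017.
Q3 ≈ 200, Q1 ≈ 100; IQR ≈ 100.

≈ 100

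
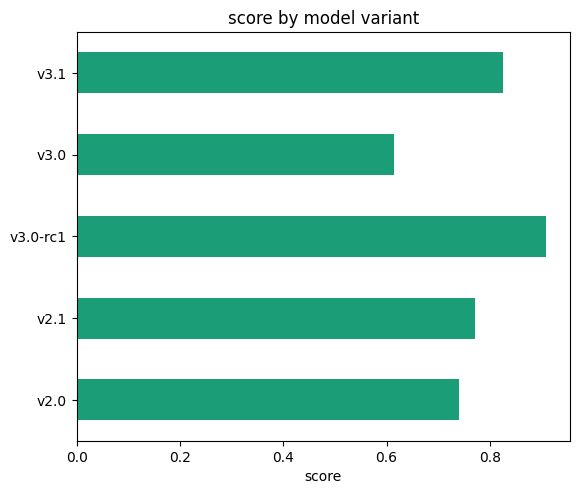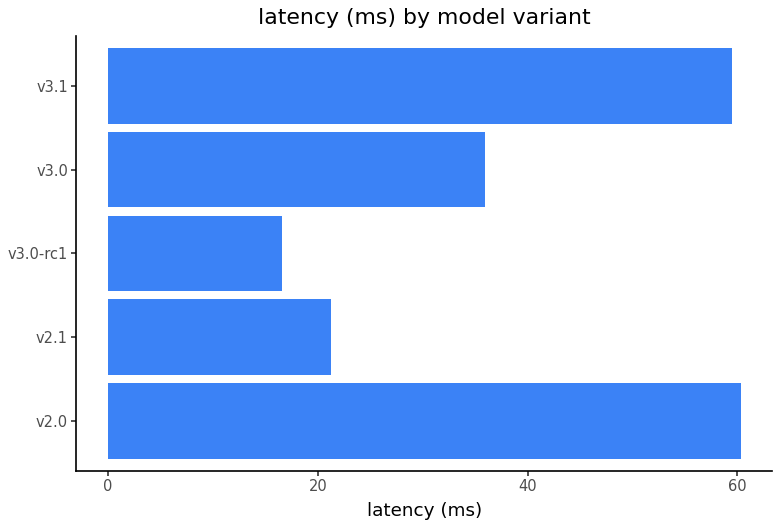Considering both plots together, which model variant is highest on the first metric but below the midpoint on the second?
Chart 2 median latency (ms) ≈ 40; below-median model variants: v2.1, v3.0-rc1. Among those, v3.0-rc1 has the highest score (≈ 0.9).

v3.0-rc1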